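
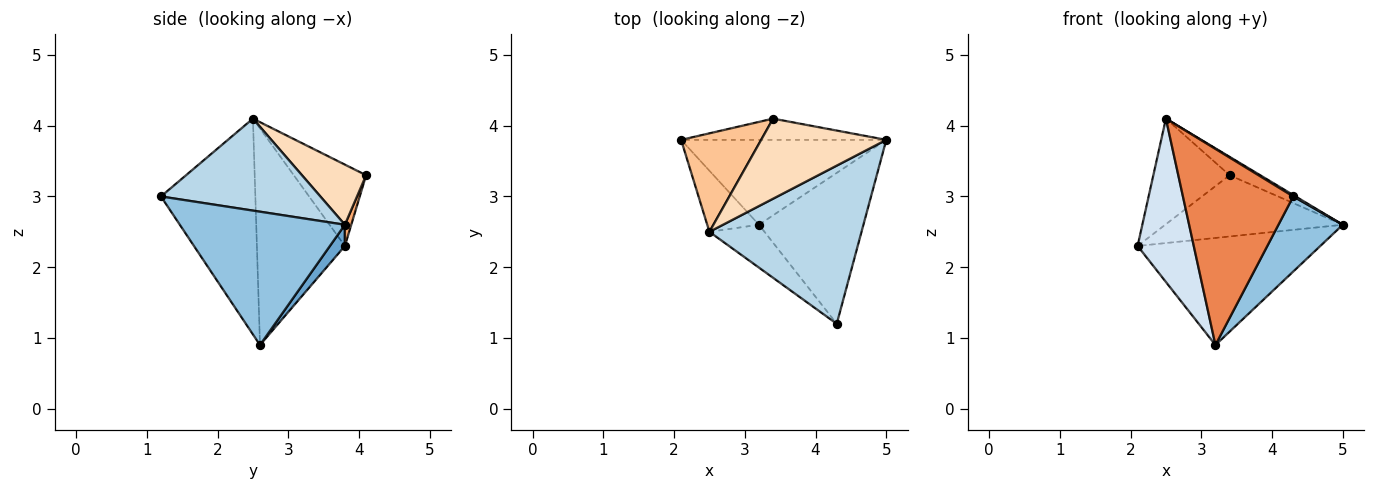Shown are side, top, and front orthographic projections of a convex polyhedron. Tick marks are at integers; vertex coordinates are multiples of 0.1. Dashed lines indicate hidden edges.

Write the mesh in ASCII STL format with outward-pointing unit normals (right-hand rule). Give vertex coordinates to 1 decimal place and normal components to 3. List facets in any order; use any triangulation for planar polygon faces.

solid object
 facet normal 0.064 0.782 -0.620
  outer loop
   vertex 3.2 2.6 0.9
   vertex 2.1 3.8 2.3
   vertex 5.0 3.8 2.6
  endloop
 endfacet
 facet normal 0.752 -0.293 -0.590
  outer loop
   vertex 3.2 2.6 0.9
   vertex 5.0 3.8 2.6
   vertex 4.3 1.2 3.0
  endloop
 endfacet
 facet normal 0.517 -0.008 0.856
  outer loop
   vertex 2.5 2.5 4.1
   vertex 4.3 1.2 3.0
   vertex 5.0 3.8 2.6
  endloop
 endfacet
 facet normal -0.826 -0.527 -0.197
  outer loop
   vertex 2.5 2.5 4.1
   vertex 2.1 3.8 2.3
   vertex 3.2 2.6 0.9
  endloop
 endfacet
 facet normal -0.641 -0.750 -0.164
  outer loop
   vertex 2.5 2.5 4.1
   vertex 3.2 2.6 0.9
   vertex 4.3 1.2 3.0
  endloop
 endfacet
 facet normal 0.034 0.944 -0.327
  outer loop
   vertex 3.4 4.1 3.3
   vertex 5.0 3.8 2.6
   vertex 2.1 3.8 2.3
  endloop
 endfacet
 facet normal -0.570 0.601 0.561
  outer loop
   vertex 3.4 4.1 3.3
   vertex 2.1 3.8 2.3
   vertex 2.5 2.5 4.1
  endloop
 endfacet
 facet normal 0.424 0.203 0.883
  outer loop
   vertex 3.4 4.1 3.3
   vertex 2.5 2.5 4.1
   vertex 5.0 3.8 2.6
  endloop
 endfacet
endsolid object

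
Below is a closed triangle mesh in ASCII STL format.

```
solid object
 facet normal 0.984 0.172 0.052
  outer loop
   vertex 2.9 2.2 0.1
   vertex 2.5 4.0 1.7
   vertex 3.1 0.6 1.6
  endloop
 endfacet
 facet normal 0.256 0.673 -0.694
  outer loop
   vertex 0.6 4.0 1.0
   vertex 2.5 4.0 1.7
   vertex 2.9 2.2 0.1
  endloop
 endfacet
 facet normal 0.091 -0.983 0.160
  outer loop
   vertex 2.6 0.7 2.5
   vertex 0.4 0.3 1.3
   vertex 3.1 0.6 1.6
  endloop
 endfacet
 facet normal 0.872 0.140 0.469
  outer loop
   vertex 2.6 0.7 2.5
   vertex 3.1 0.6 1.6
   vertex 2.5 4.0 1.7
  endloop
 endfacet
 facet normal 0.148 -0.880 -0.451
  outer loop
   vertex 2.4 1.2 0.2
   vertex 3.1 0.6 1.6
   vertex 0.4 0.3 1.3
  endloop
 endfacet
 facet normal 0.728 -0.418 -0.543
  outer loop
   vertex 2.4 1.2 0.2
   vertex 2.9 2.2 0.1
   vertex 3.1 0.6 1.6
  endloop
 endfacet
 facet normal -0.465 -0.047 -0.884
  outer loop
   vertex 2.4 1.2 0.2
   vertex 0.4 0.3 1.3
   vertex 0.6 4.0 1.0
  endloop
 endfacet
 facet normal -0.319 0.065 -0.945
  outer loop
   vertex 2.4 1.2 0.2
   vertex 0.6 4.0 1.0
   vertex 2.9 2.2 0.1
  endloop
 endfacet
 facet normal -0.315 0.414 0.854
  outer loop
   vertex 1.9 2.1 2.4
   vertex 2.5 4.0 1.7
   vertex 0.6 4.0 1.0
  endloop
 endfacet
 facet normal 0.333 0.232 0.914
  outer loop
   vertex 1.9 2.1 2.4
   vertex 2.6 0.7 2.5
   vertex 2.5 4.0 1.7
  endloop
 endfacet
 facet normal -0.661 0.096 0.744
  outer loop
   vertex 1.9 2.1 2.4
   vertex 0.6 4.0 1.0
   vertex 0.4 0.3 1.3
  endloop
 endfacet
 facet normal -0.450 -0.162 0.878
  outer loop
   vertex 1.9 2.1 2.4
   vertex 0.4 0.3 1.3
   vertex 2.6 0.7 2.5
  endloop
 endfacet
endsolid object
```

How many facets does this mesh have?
12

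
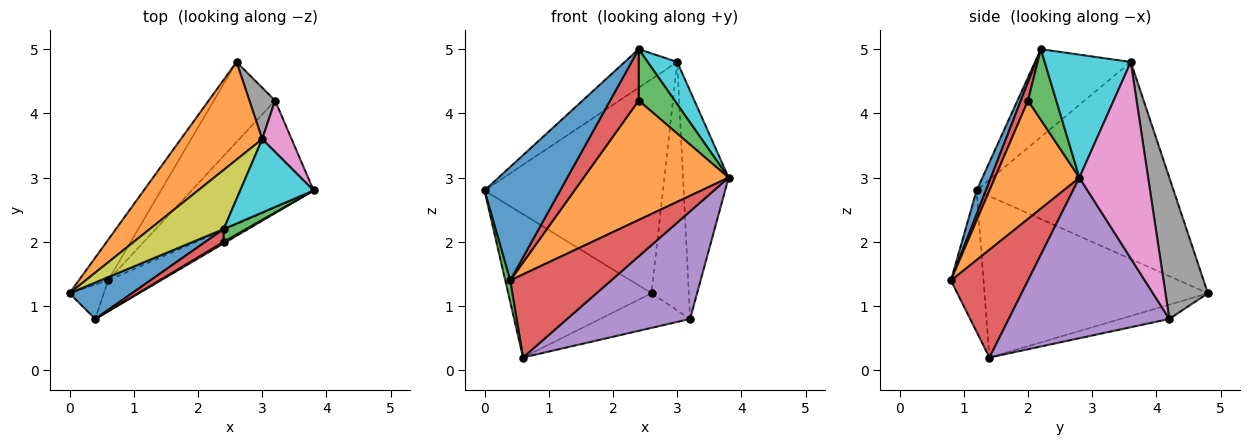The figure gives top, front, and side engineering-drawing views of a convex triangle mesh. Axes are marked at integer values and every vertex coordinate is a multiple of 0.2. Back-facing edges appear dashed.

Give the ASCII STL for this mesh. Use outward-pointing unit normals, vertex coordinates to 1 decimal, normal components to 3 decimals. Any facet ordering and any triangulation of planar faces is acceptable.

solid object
 facet normal -0.832 0.534 -0.151
  outer loop
   vertex 0.6 1.4 0.2
   vertex 0.0 1.2 2.8
   vertex 2.6 4.8 1.2
  endloop
 endfacet
 facet normal -0.709 0.642 0.293
  outer loop
   vertex 3.0 3.6 4.8
   vertex 2.6 4.8 1.2
   vertex 0.0 1.2 2.8
  endloop
 endfacet
 facet normal -0.961 -0.146 -0.233
  outer loop
   vertex 0.4 0.8 1.4
   vertex 0.0 1.2 2.8
   vertex 0.6 1.4 0.2
  endloop
 endfacet
 facet normal 0.582 -0.762 -0.284
  outer loop
   vertex 0.4 0.8 1.4
   vertex 0.6 1.4 0.2
   vertex 3.8 2.8 3.0
  endloop
 endfacet
 facet normal 0.680 -0.521 -0.517
  outer loop
   vertex 3.2 4.2 0.8
   vertex 3.8 2.8 3.0
   vertex 0.6 1.4 0.2
  endloop
 endfacet
 facet normal -0.211 0.388 -0.897
  outer loop
   vertex 3.2 4.2 0.8
   vertex 0.6 1.4 0.2
   vertex 2.6 4.8 1.2
  endloop
 endfacet
 facet normal 0.827 0.549 0.124
  outer loop
   vertex 3.2 4.2 0.8
   vertex 3.0 3.6 4.8
   vertex 3.8 2.8 3.0
  endloop
 endfacet
 facet normal 0.744 0.654 0.135
  outer loop
   vertex 3.2 4.2 0.8
   vertex 2.6 4.8 1.2
   vertex 3.0 3.6 4.8
  endloop
 endfacet
 facet normal -0.705 0.387 0.594
  outer loop
   vertex 2.4 2.2 5.0
   vertex 3.0 3.6 4.8
   vertex 0.0 1.2 2.8
  endloop
 endfacet
 facet normal 0.824 -0.283 0.492
  outer loop
   vertex 2.4 2.2 5.0
   vertex 3.8 2.8 3.0
   vertex 3.0 3.6 4.8
  endloop
 endfacet
 facet normal 0.116 -0.946 0.303
  outer loop
   vertex 2.4 2.2 5.0
   vertex 0.0 1.2 2.8
   vertex 0.4 0.8 1.4
  endloop
 endfacet
 facet normal 0.503 -0.864 0.011
  outer loop
   vertex 2.4 2.0 4.2
   vertex 0.4 0.8 1.4
   vertex 3.8 2.8 3.0
  endloop
 endfacet
 facet normal 0.606 -0.772 0.193
  outer loop
   vertex 2.4 2.0 4.2
   vertex 3.8 2.8 3.0
   vertex 2.4 2.2 5.0
  endloop
 endfacet
 facet normal 0.236 -0.943 0.236
  outer loop
   vertex 2.4 2.0 4.2
   vertex 2.4 2.2 5.0
   vertex 0.4 0.8 1.4
  endloop
 endfacet
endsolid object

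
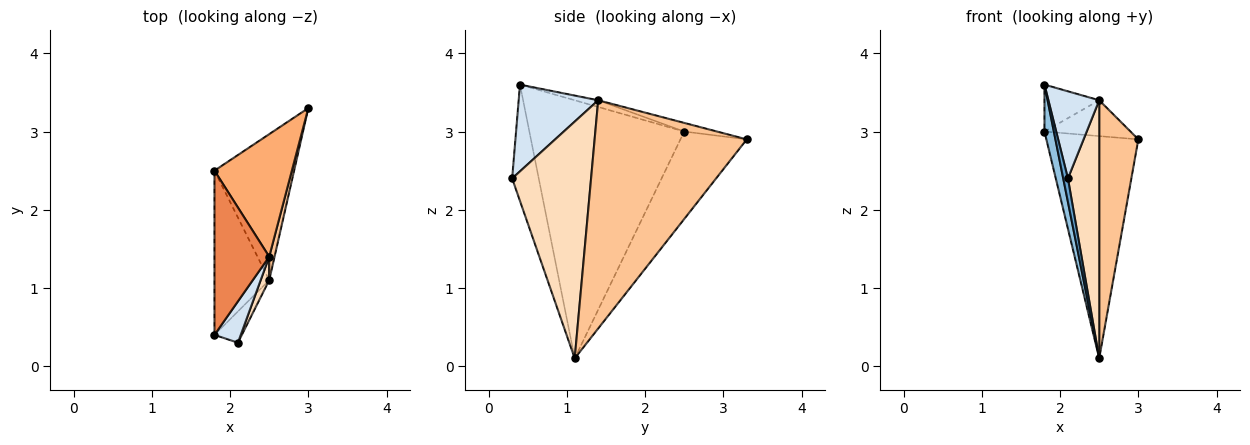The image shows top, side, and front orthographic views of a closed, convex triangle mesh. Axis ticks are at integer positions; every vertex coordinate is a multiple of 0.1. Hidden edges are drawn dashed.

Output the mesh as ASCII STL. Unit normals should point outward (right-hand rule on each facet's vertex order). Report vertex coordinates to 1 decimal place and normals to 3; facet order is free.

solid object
 facet normal -0.959 -0.169 -0.226
  outer loop
   vertex 2.1 0.3 2.4
   vertex 1.8 0.4 3.6
   vertex 2.5 1.1 0.1
  endloop
 endfacet
 facet normal -0.977 -0.059 -0.207
  outer loop
   vertex 1.8 2.5 3.0
   vertex 2.5 1.1 0.1
   vertex 1.8 0.4 3.6
  endloop
 endfacet
 facet normal -0.516 0.716 -0.470
  outer loop
   vertex 1.8 2.5 3.0
   vertex 3.0 3.3 2.9
   vertex 2.5 1.1 0.1
  endloop
 endfacet
 facet normal 0.816 -0.522 0.248
  outer loop
   vertex 2.5 1.4 3.4
   vertex 1.8 0.4 3.6
   vertex 2.1 0.3 2.4
  endloop
 endfacet
 facet normal -0.117 0.273 0.955
  outer loop
   vertex 2.5 1.4 3.4
   vertex 1.8 2.5 3.0
   vertex 1.8 0.4 3.6
  endloop
 endfacet
 facet normal -0.107 0.279 0.954
  outer loop
   vertex 2.5 1.4 3.4
   vertex 3.0 3.3 2.9
   vertex 1.8 2.5 3.0
  endloop
 endfacet
 facet normal 0.968 -0.249 0.023
  outer loop
   vertex 2.5 1.4 3.4
   vertex 2.5 1.1 0.1
   vertex 3.0 3.3 2.9
  endloop
 endfacet
 facet normal 0.929 -0.368 0.033
  outer loop
   vertex 2.5 1.4 3.4
   vertex 2.1 0.3 2.4
   vertex 2.5 1.1 0.1
  endloop
 endfacet
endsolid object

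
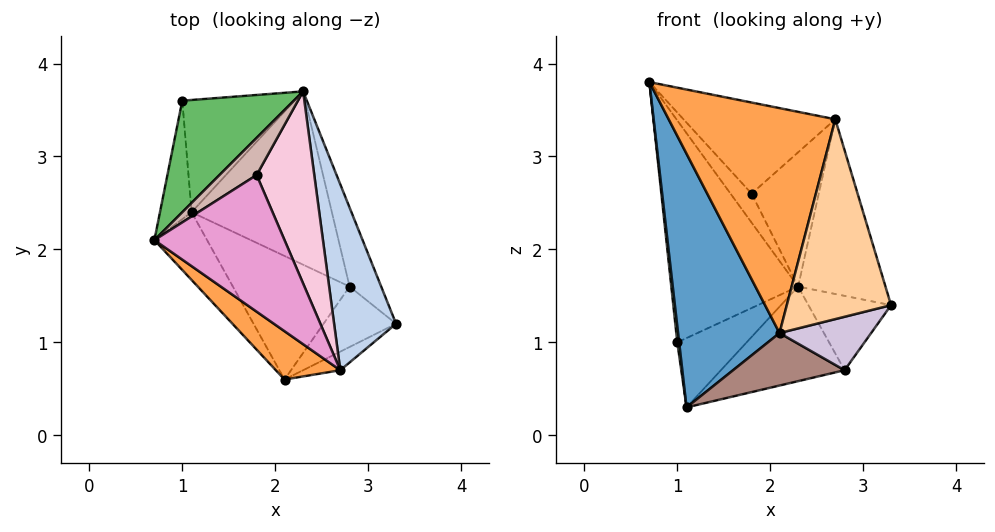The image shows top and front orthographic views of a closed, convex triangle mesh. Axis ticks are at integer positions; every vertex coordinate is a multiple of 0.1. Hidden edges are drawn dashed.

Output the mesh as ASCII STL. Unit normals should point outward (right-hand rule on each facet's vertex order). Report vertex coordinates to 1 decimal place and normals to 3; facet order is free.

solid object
 facet normal -0.838 -0.528 -0.141
  outer loop
   vertex 2.1 0.6 1.1
   vertex 0.7 2.1 3.8
   vertex 1.1 2.4 0.3
  endloop
 endfacet
 facet normal 0.881 0.325 0.345
  outer loop
   vertex 2.7 0.7 3.4
   vertex 3.3 1.2 1.4
   vertex 2.3 3.7 1.6
  endloop
 endfacet
 facet normal -0.540 -0.823 0.177
  outer loop
   vertex 2.7 0.7 3.4
   vertex 0.7 2.1 3.8
   vertex 2.1 0.6 1.1
  endloop
 endfacet
 facet normal 0.462 -0.883 -0.082
  outer loop
   vertex 2.7 0.7 3.4
   vertex 2.1 0.6 1.1
   vertex 3.3 1.2 1.4
  endloop
 endfacet
 facet normal -0.266 0.861 0.433
  outer loop
   vertex 1.0 3.6 1.0
   vertex 0.7 2.1 3.8
   vertex 2.3 3.7 1.6
  endloop
 endfacet
 facet normal -0.993 -0.016 -0.115
  outer loop
   vertex 1.0 3.6 1.0
   vertex 1.1 2.4 0.3
   vertex 0.7 2.1 3.8
  endloop
 endfacet
 facet normal 0.332 0.496 -0.802
  outer loop
   vertex 1.0 3.6 1.0
   vertex 2.3 3.7 1.6
   vertex 1.1 2.4 0.3
  endloop
 endfacet
 facet normal 0.843 0.369 -0.392
  outer loop
   vertex 2.8 1.6 0.7
   vertex 2.3 3.7 1.6
   vertex 3.3 1.2 1.4
  endloop
 endfacet
 facet normal 0.397 0.440 -0.806
  outer loop
   vertex 2.8 1.6 0.7
   vertex 1.1 2.4 0.3
   vertex 2.3 3.7 1.6
  endloop
 endfacet
 facet normal 0.460 -0.588 -0.665
  outer loop
   vertex 2.8 1.6 0.7
   vertex 3.3 1.2 1.4
   vertex 2.1 0.6 1.1
  endloop
 endfacet
 facet normal 0.033 -0.391 -0.920
  outer loop
   vertex 2.8 1.6 0.7
   vertex 2.1 0.6 1.1
   vertex 1.1 2.4 0.3
  endloop
 endfacet
 facet normal 0.424 0.558 0.714
  outer loop
   vertex 1.8 2.8 2.6
   vertex 2.3 3.7 1.6
   vertex 0.7 2.1 3.8
  endloop
 endfacet
 facet normal 0.485 0.485 0.728
  outer loop
   vertex 1.8 2.8 2.6
   vertex 0.7 2.1 3.8
   vertex 2.7 0.7 3.4
  endloop
 endfacet
 facet normal 0.520 0.489 0.700
  outer loop
   vertex 1.8 2.8 2.6
   vertex 2.7 0.7 3.4
   vertex 2.3 3.7 1.6
  endloop
 endfacet
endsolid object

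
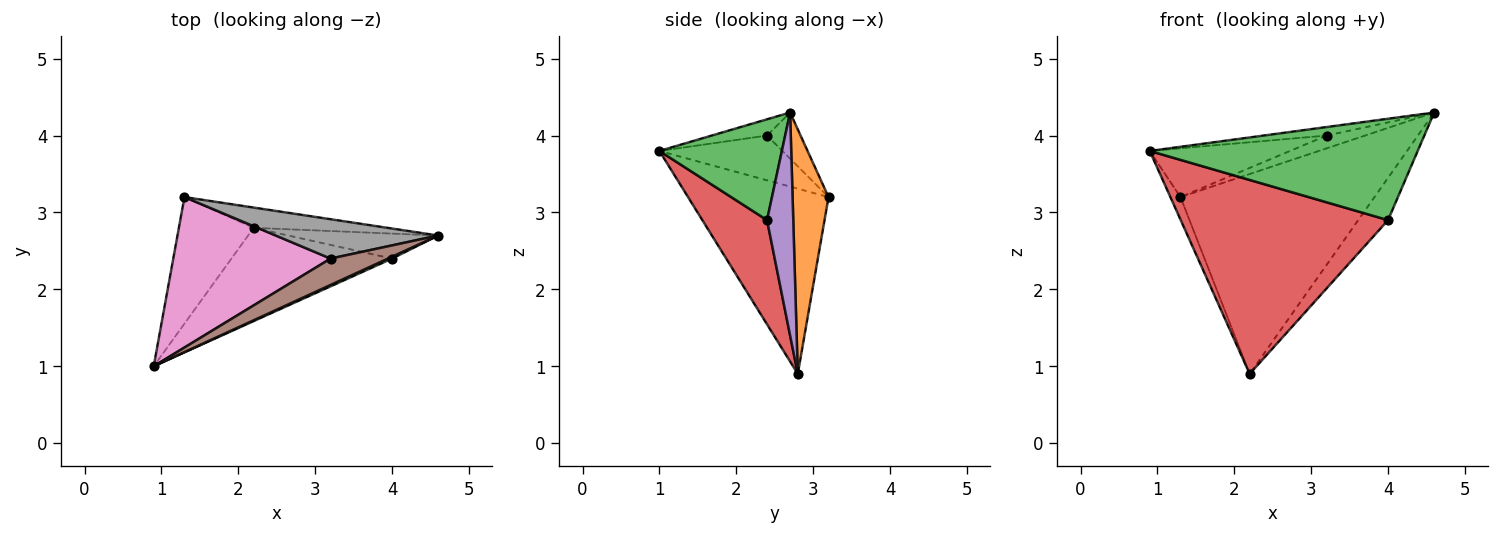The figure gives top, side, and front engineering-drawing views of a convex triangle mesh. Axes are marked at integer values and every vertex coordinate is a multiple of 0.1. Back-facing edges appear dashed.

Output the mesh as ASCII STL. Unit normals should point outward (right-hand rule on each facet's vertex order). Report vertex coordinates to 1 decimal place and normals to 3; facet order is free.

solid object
 facet normal -0.925 0.066 -0.374
  outer loop
   vertex 2.2 2.8 0.9
   vertex 0.9 1.0 3.8
   vertex 1.3 3.2 3.2
  endloop
 endfacet
 facet normal 0.181 0.978 -0.099
  outer loop
   vertex 2.2 2.8 0.9
   vertex 1.3 3.2 3.2
   vertex 4.6 2.7 4.3
  endloop
 endfacet
 facet normal 0.416 -0.909 0.017
  outer loop
   vertex 4.0 2.4 2.9
   vertex 4.6 2.7 4.3
   vertex 0.9 1.0 3.8
  endloop
 endfacet
 facet normal 0.271 -0.868 -0.417
  outer loop
   vertex 4.0 2.4 2.9
   vertex 0.9 1.0 3.8
   vertex 2.2 2.8 0.9
  endloop
 endfacet
 facet normal 0.603 0.687 -0.406
  outer loop
   vertex 4.0 2.4 2.9
   vertex 2.2 2.8 0.9
   vertex 4.6 2.7 4.3
  endloop
 endfacet
 facet normal -0.260 0.297 0.919
  outer loop
   vertex 3.2 2.4 4.0
   vertex 0.9 1.0 3.8
   vertex 4.6 2.7 4.3
  endloop
 endfacet
 facet normal -0.261 0.298 0.918
  outer loop
   vertex 3.2 2.4 4.0
   vertex 1.3 3.2 3.2
   vertex 0.9 1.0 3.8
  endloop
 endfacet
 facet normal -0.261 0.299 0.918
  outer loop
   vertex 3.2 2.4 4.0
   vertex 4.6 2.7 4.3
   vertex 1.3 3.2 3.2
  endloop
 endfacet
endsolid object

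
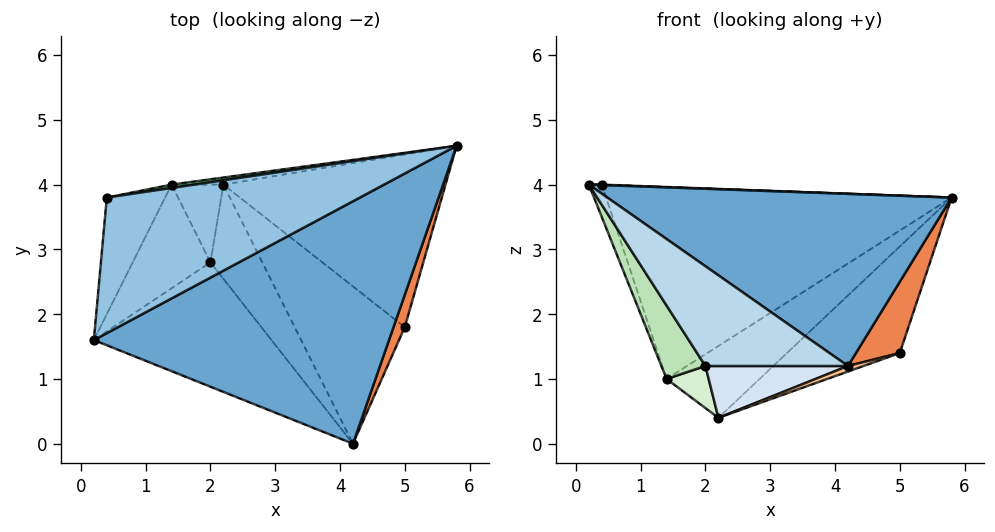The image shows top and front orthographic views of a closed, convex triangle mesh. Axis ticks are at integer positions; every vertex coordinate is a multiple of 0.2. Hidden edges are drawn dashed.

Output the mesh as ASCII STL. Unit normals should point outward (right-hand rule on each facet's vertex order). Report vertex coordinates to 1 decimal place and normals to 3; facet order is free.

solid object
 facet normal 0.321 -0.548 0.772
  outer loop
   vertex 4.2 0.0 1.2
   vertex 5.8 4.6 3.8
   vertex 0.2 1.6 4.0
  endloop
 endfacet
 facet normal 0.038 -0.003 0.999
  outer loop
   vertex 0.4 3.8 4.0
   vertex 0.2 1.6 4.0
   vertex 5.8 4.6 3.8
  endloop
 endfacet
 facet normal -0.623 -0.489 -0.610
  outer loop
   vertex 2.0 2.8 1.2
   vertex 4.2 0.0 1.2
   vertex 0.2 1.6 4.0
  endloop
 endfacet
 facet normal -0.523 -0.411 -0.747
  outer loop
   vertex 2.0 2.8 1.2
   vertex 2.2 4.0 0.4
   vertex 4.2 0.0 1.2
  endloop
 endfacet
 facet normal 0.889 -0.416 0.189
  outer loop
   vertex 5.0 1.8 1.4
   vertex 5.8 4.6 3.8
   vertex 4.2 0.0 1.2
  endloop
 endfacet
 facet normal 0.582 0.427 -0.692
  outer loop
   vertex 5.0 1.8 1.4
   vertex 2.2 4.0 0.4
   vertex 5.8 4.6 3.8
  endloop
 endfacet
 facet normal 0.313 -0.034 -0.949
  outer loop
   vertex 5.0 1.8 1.4
   vertex 4.2 0.0 1.2
   vertex 2.2 4.0 0.4
  endloop
 endfacet
 facet normal -0.073 0.993 -0.098
  outer loop
   vertex 1.4 4.0 1.0
   vertex 5.8 4.6 3.8
   vertex 2.2 4.0 0.4
  endloop
 endfacet
 facet normal -0.146 0.989 0.017
  outer loop
   vertex 1.4 4.0 1.0
   vertex 0.4 3.8 4.0
   vertex 5.8 4.6 3.8
  endloop
 endfacet
 facet normal -0.947 0.086 -0.310
  outer loop
   vertex 1.4 4.0 1.0
   vertex 0.2 1.6 4.0
   vertex 0.4 3.8 4.0
  endloop
 endfacet
 facet normal -0.662 -0.433 -0.611
  outer loop
   vertex 1.4 4.0 1.0
   vertex 2.0 2.8 1.2
   vertex 0.2 1.6 4.0
  endloop
 endfacet
 facet normal -0.551 -0.398 -0.734
  outer loop
   vertex 1.4 4.0 1.0
   vertex 2.2 4.0 0.4
   vertex 2.0 2.8 1.2
  endloop
 endfacet
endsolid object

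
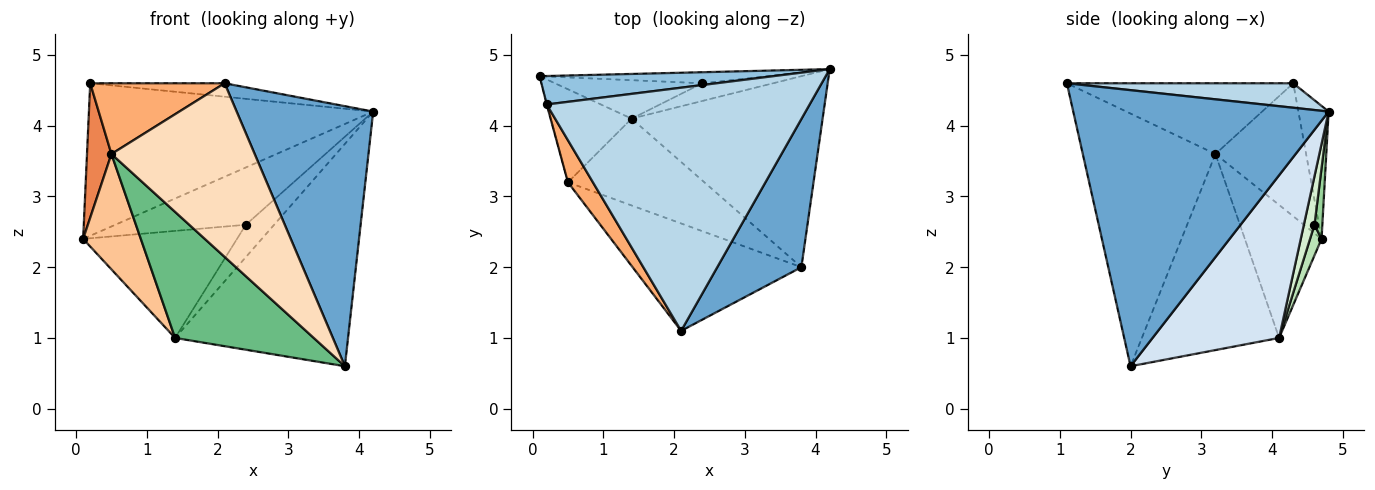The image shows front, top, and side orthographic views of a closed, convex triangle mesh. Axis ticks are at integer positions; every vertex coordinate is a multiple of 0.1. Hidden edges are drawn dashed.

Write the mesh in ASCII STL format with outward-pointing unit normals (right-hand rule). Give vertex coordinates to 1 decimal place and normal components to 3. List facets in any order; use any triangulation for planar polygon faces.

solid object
 facet normal 0.852 -0.455 0.260
  outer loop
   vertex 3.8 2.0 0.6
   vertex 4.2 4.8 4.2
   vertex 2.1 1.1 4.6
  endloop
 endfacet
 facet normal -0.104 0.978 0.182
  outer loop
   vertex 0.2 4.3 4.6
   vertex 4.2 4.8 4.2
   vertex 0.1 4.7 2.4
  endloop
 endfacet
 facet normal 0.093 0.055 0.994
  outer loop
   vertex 0.2 4.3 4.6
   vertex 2.1 1.1 4.6
   vertex 4.2 4.8 4.2
  endloop
 endfacet
 facet normal 0.485 0.663 -0.570
  outer loop
   vertex 1.4 4.1 1.0
   vertex 4.2 4.8 4.2
   vertex 3.8 2.0 0.6
  endloop
 endfacet
 facet normal -0.966 -0.260 -0.003
  outer loop
   vertex 0.5 3.2 3.6
   vertex 0.2 4.3 4.6
   vertex 0.1 4.7 2.4
  endloop
 endfacet
 facet normal -0.823 -0.489 0.291
  outer loop
   vertex 0.5 3.2 3.6
   vertex 2.1 1.1 4.6
   vertex 0.2 4.3 4.6
  endloop
 endfacet
 facet normal -0.719 -0.541 -0.436
  outer loop
   vertex 0.5 3.2 3.6
   vertex 0.1 4.7 2.4
   vertex 1.4 4.1 1.0
  endloop
 endfacet
 facet normal -0.619 -0.668 -0.413
  outer loop
   vertex 0.5 3.2 3.6
   vertex 3.8 2.0 0.6
   vertex 2.1 1.1 4.6
  endloop
 endfacet
 facet normal -0.632 -0.638 -0.440
  outer loop
   vertex 0.5 3.2 3.6
   vertex 1.4 4.1 1.0
   vertex 3.8 2.0 0.6
  endloop
 endfacet
 facet normal 0.059 0.980 -0.189
  outer loop
   vertex 2.4 4.6 2.6
   vertex 0.1 4.7 2.4
   vertex 4.2 4.8 4.2
  endloop
 endfacet
 facet normal 0.070 0.939 -0.337
  outer loop
   vertex 2.4 4.6 2.6
   vertex 1.4 4.1 1.0
   vertex 0.1 4.7 2.4
  endloop
 endfacet
 facet normal 0.313 0.833 -0.456
  outer loop
   vertex 2.4 4.6 2.6
   vertex 4.2 4.8 4.2
   vertex 1.4 4.1 1.0
  endloop
 endfacet
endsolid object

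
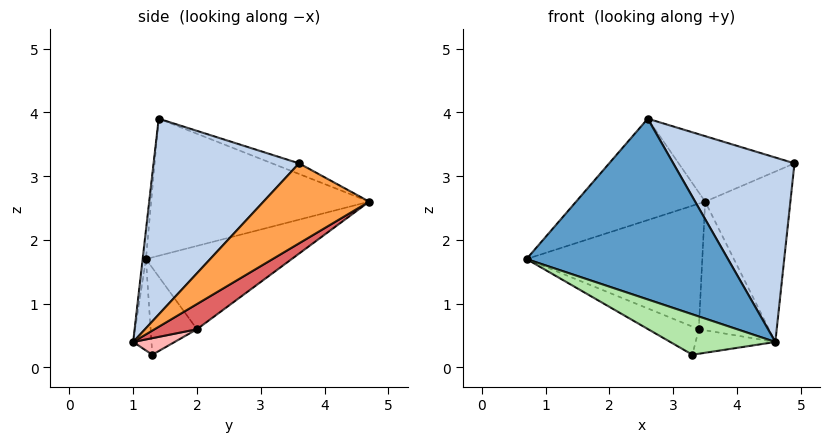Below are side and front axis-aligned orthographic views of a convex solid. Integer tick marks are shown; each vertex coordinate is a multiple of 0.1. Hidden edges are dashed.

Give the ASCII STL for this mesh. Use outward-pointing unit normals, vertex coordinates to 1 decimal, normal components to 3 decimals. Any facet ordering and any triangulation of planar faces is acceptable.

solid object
 facet normal -0.016 -0.994 0.104
  outer loop
   vertex 2.6 1.4 3.9
   vertex 0.7 1.2 1.7
   vertex 4.6 1.0 0.4
  endloop
 endfacet
 facet normal 0.684 -0.570 0.456
  outer loop
   vertex 2.6 1.4 3.9
   vertex 4.6 1.0 0.4
   vertex 4.9 3.6 3.2
  endloop
 endfacet
 facet normal 0.648 0.522 -0.554
  outer loop
   vertex 3.5 4.7 2.6
   vertex 4.9 3.6 3.2
   vertex 4.6 1.0 0.4
  endloop
 endfacet
 facet normal -0.706 0.418 0.572
  outer loop
   vertex 3.5 4.7 2.6
   vertex 0.7 1.2 1.7
   vertex 2.6 1.4 3.9
  endloop
 endfacet
 facet normal -0.090 0.386 0.918
  outer loop
   vertex 3.5 4.7 2.6
   vertex 2.6 1.4 3.9
   vertex 4.9 3.6 3.2
  endloop
 endfacet
 facet normal -0.161 -0.926 -0.341
  outer loop
   vertex 3.3 1.3 0.2
   vertex 4.6 1.0 0.4
   vertex 0.7 1.2 1.7
  endloop
 endfacet
 facet normal 0.334 0.553 -0.763
  outer loop
   vertex 3.4 2.0 0.6
   vertex 3.5 4.7 2.6
   vertex 4.6 1.0 0.4
  endloop
 endfacet
 facet normal 0.237 0.456 -0.858
  outer loop
   vertex 3.4 2.0 0.6
   vertex 4.6 1.0 0.4
   vertex 3.3 1.3 0.2
  endloop
 endfacet
 facet normal -0.450 0.542 -0.710
  outer loop
   vertex 3.4 2.0 0.6
   vertex 0.7 1.2 1.7
   vertex 3.5 4.7 2.6
  endloop
 endfacet
 facet normal -0.449 0.491 -0.746
  outer loop
   vertex 3.4 2.0 0.6
   vertex 3.3 1.3 0.2
   vertex 0.7 1.2 1.7
  endloop
 endfacet
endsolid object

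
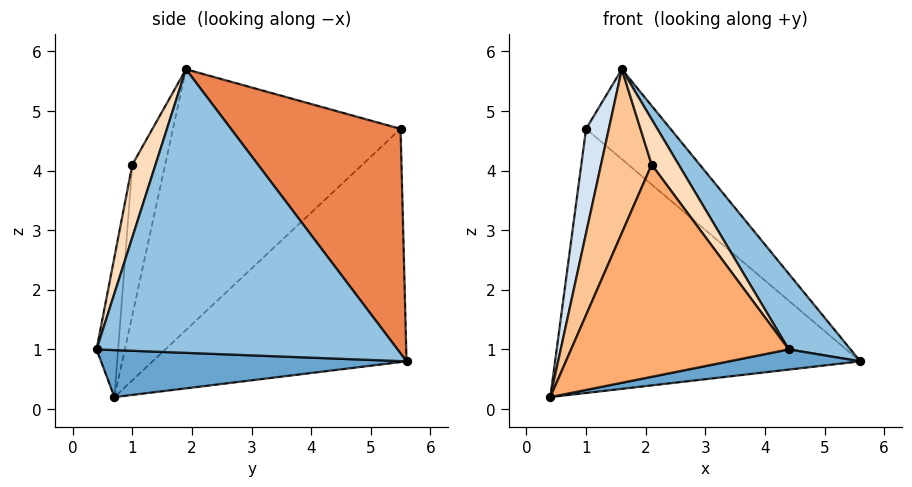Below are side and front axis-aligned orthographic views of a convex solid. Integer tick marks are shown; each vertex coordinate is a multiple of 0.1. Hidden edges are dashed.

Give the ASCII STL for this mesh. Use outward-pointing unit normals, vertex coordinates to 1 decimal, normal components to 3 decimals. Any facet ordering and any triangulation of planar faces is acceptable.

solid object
 facet normal 0.190 -0.081 -0.978
  outer loop
   vertex 4.4 0.4 1.0
   vertex 0.4 0.7 0.2
   vertex 5.6 5.6 0.8
  endloop
 endfacet
 facet normal 0.822 -0.169 0.544
  outer loop
   vertex 1.6 1.9 5.7
   vertex 4.4 0.4 1.0
   vertex 5.6 5.6 0.8
  endloop
 endfacet
 facet normal -0.515 0.619 -0.592
  outer loop
   vertex 1.0 5.5 4.7
   vertex 5.6 5.6 0.8
   vertex 0.4 0.7 0.2
  endloop
 endfacet
 facet normal -0.968 -0.097 0.232
  outer loop
   vertex 1.0 5.5 4.7
   vertex 0.4 0.7 0.2
   vertex 1.6 1.9 5.7
  endloop
 endfacet
 facet normal 0.612 0.305 0.730
  outer loop
   vertex 1.0 5.5 4.7
   vertex 1.6 1.9 5.7
   vertex 5.6 5.6 0.8
  endloop
 endfacet
 facet normal -0.098 -0.988 0.119
  outer loop
   vertex 2.1 1.0 4.1
   vertex 0.4 0.7 0.2
   vertex 4.4 0.4 1.0
  endloop
 endfacet
 facet normal -0.521 -0.803 0.289
  outer loop
   vertex 2.1 1.0 4.1
   vertex 1.6 1.9 5.7
   vertex 0.4 0.7 0.2
  endloop
 endfacet
 facet normal 0.551 -0.642 0.533
  outer loop
   vertex 2.1 1.0 4.1
   vertex 4.4 0.4 1.0
   vertex 1.6 1.9 5.7
  endloop
 endfacet
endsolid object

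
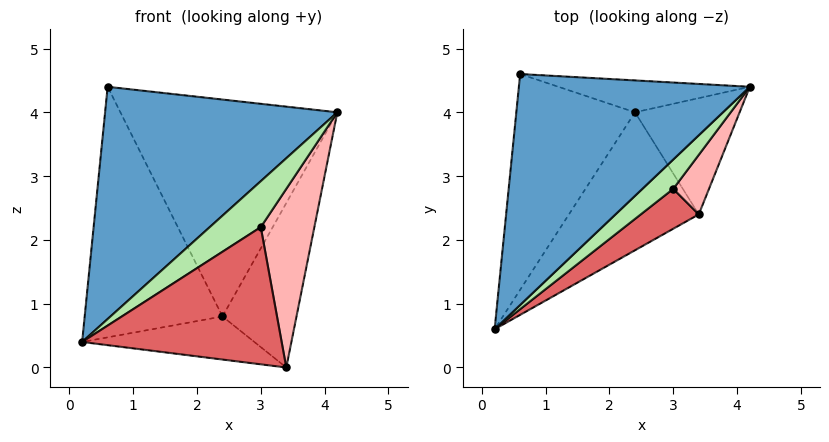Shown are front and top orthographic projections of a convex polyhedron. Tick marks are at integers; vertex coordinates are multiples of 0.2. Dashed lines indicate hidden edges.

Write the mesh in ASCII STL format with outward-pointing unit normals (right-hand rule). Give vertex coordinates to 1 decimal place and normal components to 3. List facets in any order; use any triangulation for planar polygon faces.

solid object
 facet normal 0.039 -0.709 0.705
  outer loop
   vertex 0.6 4.6 4.4
   vertex 0.2 0.6 0.4
   vertex 4.2 4.4 4.0
  endloop
 endfacet
 facet normal -0.725 0.522 -0.449
  outer loop
   vertex 2.4 4.0 0.8
   vertex 0.2 0.6 0.4
   vertex 0.6 4.6 4.4
  endloop
 endfacet
 facet normal -0.276 0.286 -0.918
  outer loop
   vertex 2.4 4.0 0.8
   vertex 3.4 2.4 0.0
   vertex 0.2 0.6 0.4
  endloop
 endfacet
 facet normal 0.039 0.989 -0.145
  outer loop
   vertex 2.4 4.0 0.8
   vertex 0.6 4.6 4.4
   vertex 4.2 4.4 4.0
  endloop
 endfacet
 facet normal 0.645 0.624 -0.441
  outer loop
   vertex 2.4 4.0 0.8
   vertex 4.2 4.4 4.0
   vertex 3.4 2.4 0.0
  endloop
 endfacet
 facet normal 0.301 -0.804 0.513
  outer loop
   vertex 3.0 2.8 2.2
   vertex 4.2 4.4 4.0
   vertex 0.2 0.6 0.4
  endloop
 endfacet
 facet normal 0.498 -0.832 0.242
  outer loop
   vertex 3.0 2.8 2.2
   vertex 0.2 0.6 0.4
   vertex 3.4 2.4 0.0
  endloop
 endfacet
 facet normal 0.620 -0.744 0.248
  outer loop
   vertex 3.0 2.8 2.2
   vertex 3.4 2.4 0.0
   vertex 4.2 4.4 4.0
  endloop
 endfacet
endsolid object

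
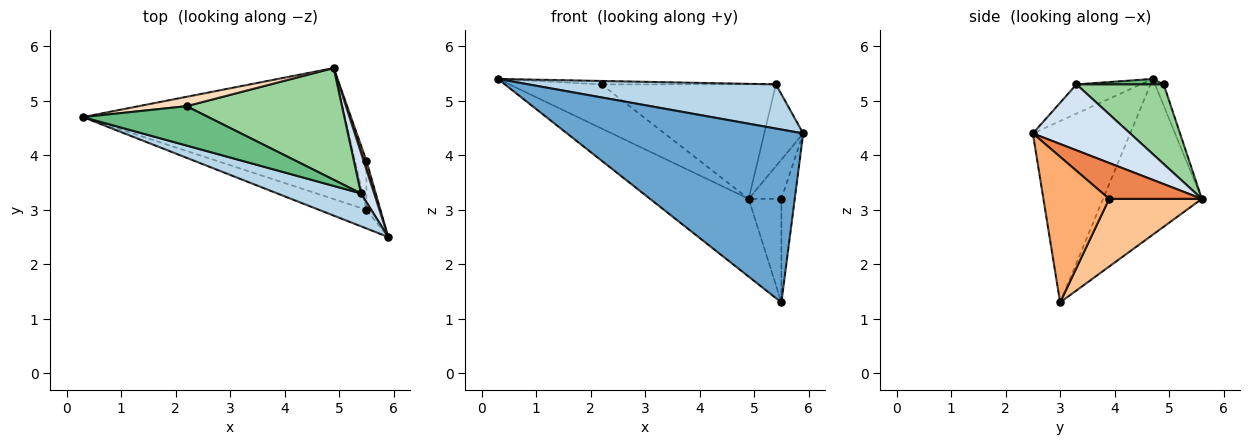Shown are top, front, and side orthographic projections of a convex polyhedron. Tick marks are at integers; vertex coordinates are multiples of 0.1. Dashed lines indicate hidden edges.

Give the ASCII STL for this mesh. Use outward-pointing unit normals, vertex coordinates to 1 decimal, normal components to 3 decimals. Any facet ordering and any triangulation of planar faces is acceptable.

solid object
 facet normal -0.379 -0.920 -0.099
  outer loop
   vertex 5.5 3.0 1.3
   vertex 5.9 2.5 4.4
   vertex 0.3 4.7 5.4
  endloop
 endfacet
 facet normal -0.455 0.455 -0.766
  outer loop
   vertex 5.5 3.0 1.3
   vertex 0.3 4.7 5.4
   vertex 4.9 5.6 3.2
  endloop
 endfacet
 facet normal -0.204 -0.785 0.585
  outer loop
   vertex 5.4 3.3 5.3
   vertex 0.3 4.7 5.4
   vertex 5.9 2.5 4.4
  endloop
 endfacet
 facet normal 0.913 0.365 0.183
  outer loop
   vertex 5.4 3.3 5.3
   vertex 5.9 2.5 4.4
   vertex 4.9 5.6 3.2
  endloop
 endfacet
 facet normal 0.940 0.332 0.074
  outer loop
   vertex 5.5 3.9 3.2
   vertex 4.9 5.6 3.2
   vertex 5.9 2.5 4.4
  endloop
 endfacet
 facet normal 0.976 0.198 -0.094
  outer loop
   vertex 5.5 3.9 3.2
   vertex 5.9 2.5 4.4
   vertex 5.5 3.0 1.3
  endloop
 endfacet
 facet normal 0.931 0.329 -0.156
  outer loop
   vertex 5.5 3.9 3.2
   vertex 5.5 3.0 1.3
   vertex 4.9 5.6 3.2
  endloop
 endfacet
 facet normal -0.092 0.974 0.207
  outer loop
   vertex 2.2 4.9 5.3
   vertex 4.9 5.6 3.2
   vertex 0.3 4.7 5.4
  endloop
 endfacet
 facet normal 0.043 0.087 0.995
  outer loop
   vertex 2.2 4.9 5.3
   vertex 0.3 4.7 5.4
   vertex 5.4 3.3 5.3
  endloop
 endfacet
 facet normal 0.337 0.674 0.658
  outer loop
   vertex 2.2 4.9 5.3
   vertex 5.4 3.3 5.3
   vertex 4.9 5.6 3.2
  endloop
 endfacet
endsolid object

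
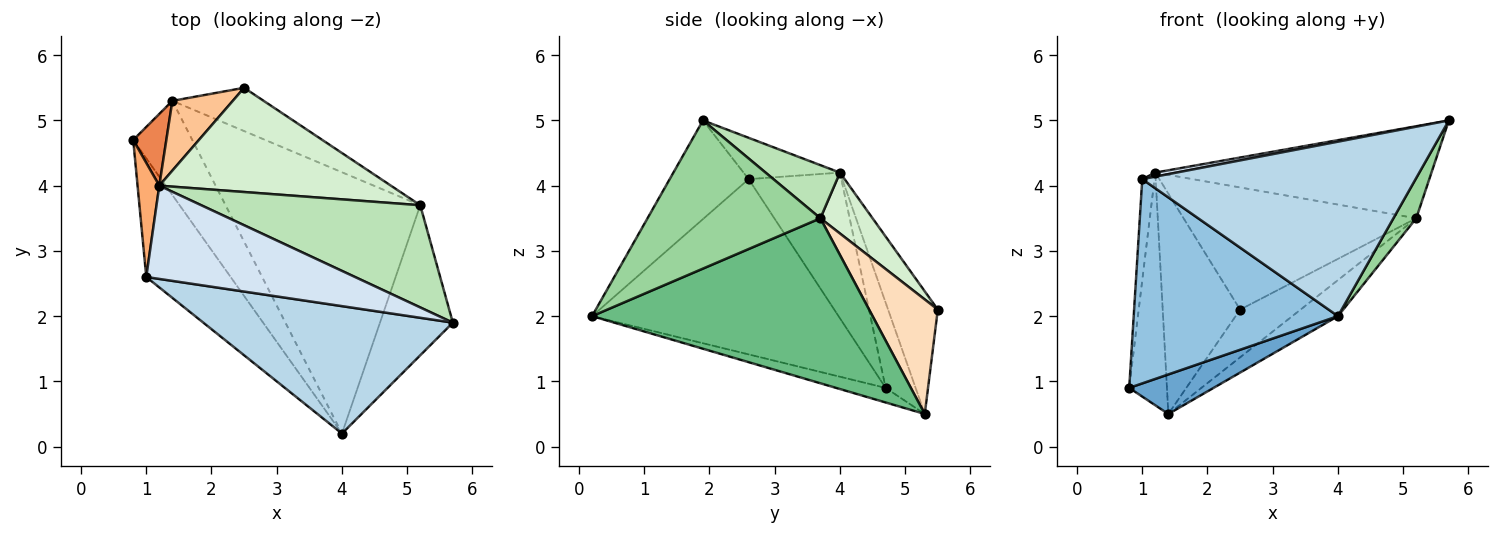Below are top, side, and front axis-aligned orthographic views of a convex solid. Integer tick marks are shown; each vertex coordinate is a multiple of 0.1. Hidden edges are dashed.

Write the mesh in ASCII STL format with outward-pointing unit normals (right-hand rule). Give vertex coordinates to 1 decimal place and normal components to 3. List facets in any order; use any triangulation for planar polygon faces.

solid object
 facet normal -0.222 -0.378 -0.899
  outer loop
   vertex 1.4 5.3 0.5
   vertex 4.0 0.2 2.0
   vertex 0.8 4.7 0.9
  endloop
 endfacet
 facet normal -0.722 -0.598 -0.348
  outer loop
   vertex 1.0 2.6 4.1
   vertex 0.8 4.7 0.9
   vertex 4.0 0.2 2.0
  endloop
 endfacet
 facet normal -0.227 -0.786 0.574
  outer loop
   vertex 1.0 2.6 4.1
   vertex 4.0 0.2 2.0
   vertex 5.7 1.9 5.0
  endloop
 endfacet
 facet normal -0.194 -0.042 0.980
  outer loop
   vertex 1.2 4.0 4.2
   vertex 1.0 2.6 4.1
   vertex 5.7 1.9 5.0
  endloop
 endfacet
 facet normal -0.605 0.761 0.235
  outer loop
   vertex 1.2 4.0 4.2
   vertex 1.4 5.3 0.5
   vertex 0.8 4.7 0.9
  endloop
 endfacet
 facet normal -0.981 0.130 0.146
  outer loop
   vertex 1.2 4.0 4.2
   vertex 0.8 4.7 0.9
   vertex 1.0 2.6 4.1
  endloop
 endfacet
 facet normal -0.522 0.813 0.257
  outer loop
   vertex 2.5 5.5 2.1
   vertex 1.4 5.3 0.5
   vertex 1.2 4.0 4.2
  endloop
 endfacet
 facet normal 0.644 0.567 -0.514
  outer loop
   vertex 5.2 3.7 3.5
   vertex 1.4 5.3 0.5
   vertex 2.5 5.5 2.1
  endloop
 endfacet
 facet normal 0.643 0.105 -0.759
  outer loop
   vertex 5.2 3.7 3.5
   vertex 4.0 0.2 2.0
   vertex 1.4 5.3 0.5
  endloop
 endfacet
 facet normal 0.891 -0.118 -0.438
  outer loop
   vertex 5.2 3.7 3.5
   vertex 5.7 1.9 5.0
   vertex 4.0 0.2 2.0
  endloop
 endfacet
 facet normal 0.177 0.659 0.731
  outer loop
   vertex 5.2 3.7 3.5
   vertex 1.2 4.0 4.2
   vertex 5.7 1.9 5.0
  endloop
 endfacet
 facet normal 0.168 0.750 0.640
  outer loop
   vertex 5.2 3.7 3.5
   vertex 2.5 5.5 2.1
   vertex 1.2 4.0 4.2
  endloop
 endfacet
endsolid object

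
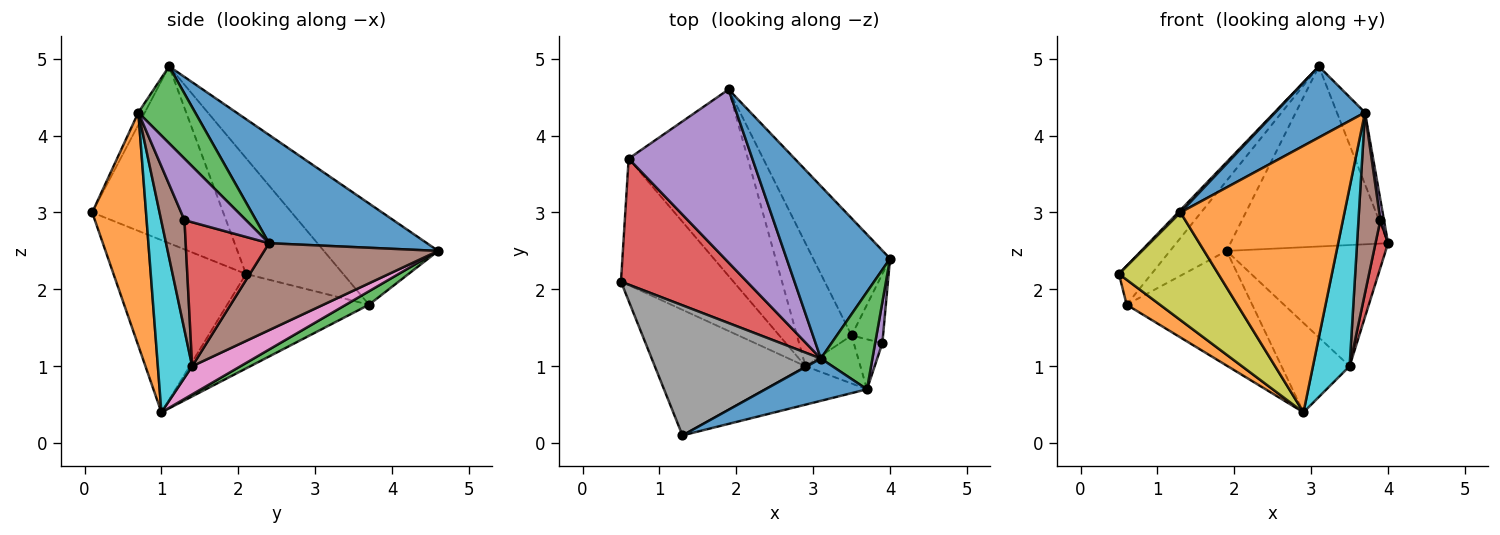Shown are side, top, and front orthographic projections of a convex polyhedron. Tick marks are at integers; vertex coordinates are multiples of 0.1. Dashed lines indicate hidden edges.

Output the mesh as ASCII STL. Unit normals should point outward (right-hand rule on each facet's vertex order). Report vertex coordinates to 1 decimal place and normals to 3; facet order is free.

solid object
 facet normal 0.586 0.585 0.560
  outer loop
   vertex 3.1 1.1 4.9
   vertex 4.0 2.4 2.6
   vertex 1.9 4.6 2.5
  endloop
 endfacet
 facet normal -0.636 -0.149 -0.757
  outer loop
   vertex 0.6 3.7 1.8
   vertex 2.9 1.0 0.4
   vertex 0.5 2.1 2.2
  endloop
 endfacet
 facet normal 0.096 0.521 -0.848
  outer loop
   vertex 0.6 3.7 1.8
   vertex 1.9 4.6 2.5
   vertex 2.9 1.0 0.4
  endloop
 endfacet
 facet normal -0.660 0.221 0.718
  outer loop
   vertex 0.6 3.7 1.8
   vertex 0.5 2.1 2.2
   vertex 3.1 1.1 4.9
  endloop
 endfacet
 facet normal -0.605 0.299 0.738
  outer loop
   vertex 0.6 3.7 1.8
   vertex 3.1 1.1 4.9
   vertex 1.9 4.6 2.5
  endloop
 endfacet
 facet normal 0.618 0.565 -0.546
  outer loop
   vertex 3.5 1.4 1.0
   vertex 1.9 4.6 2.5
   vertex 4.0 2.4 2.6
  endloop
 endfacet
 facet normal 0.385 0.542 -0.747
  outer loop
   vertex 3.5 1.4 1.0
   vertex 2.9 1.0 0.4
   vertex 1.9 4.6 2.5
  endloop
 endfacet
 facet normal -0.723 -0.013 0.691
  outer loop
   vertex 1.3 0.1 3.0
   vertex 3.1 1.1 4.9
   vertex 0.5 2.1 2.2
  endloop
 endfacet
 facet normal -0.655 -0.492 -0.573
  outer loop
   vertex 1.3 0.1 3.0
   vertex 0.5 2.1 2.2
   vertex 2.9 1.0 0.4
  endloop
 endfacet
 facet normal 0.670 -0.717 -0.193
  outer loop
   vertex 3.7 0.7 4.3
   vertex 2.9 1.0 0.4
   vertex 3.5 1.4 1.0
  endloop
 endfacet
 facet normal -0.062 -0.858 0.510
  outer loop
   vertex 3.7 0.7 4.3
   vertex 3.1 1.1 4.9
   vertex 1.3 0.1 3.0
  endloop
 endfacet
 facet normal 0.309 -0.941 -0.136
  outer loop
   vertex 3.7 0.7 4.3
   vertex 1.3 0.1 3.0
   vertex 2.9 1.0 0.4
  endloop
 endfacet
 facet normal 0.768 0.380 0.515
  outer loop
   vertex 3.7 0.7 4.3
   vertex 4.0 2.4 2.6
   vertex 3.1 1.1 4.9
  endloop
 endfacet
 facet normal 0.967 -0.145 -0.211
  outer loop
   vertex 3.9 1.3 2.9
   vertex 3.5 1.4 1.0
   vertex 4.0 2.4 2.6
  endloop
 endfacet
 facet normal 0.991 -0.058 0.117
  outer loop
   vertex 3.9 1.3 2.9
   vertex 4.0 2.4 2.6
   vertex 3.7 0.7 4.3
  endloop
 endfacet
 facet normal 0.716 -0.673 -0.186
  outer loop
   vertex 3.9 1.3 2.9
   vertex 3.7 0.7 4.3
   vertex 3.5 1.4 1.0
  endloop
 endfacet
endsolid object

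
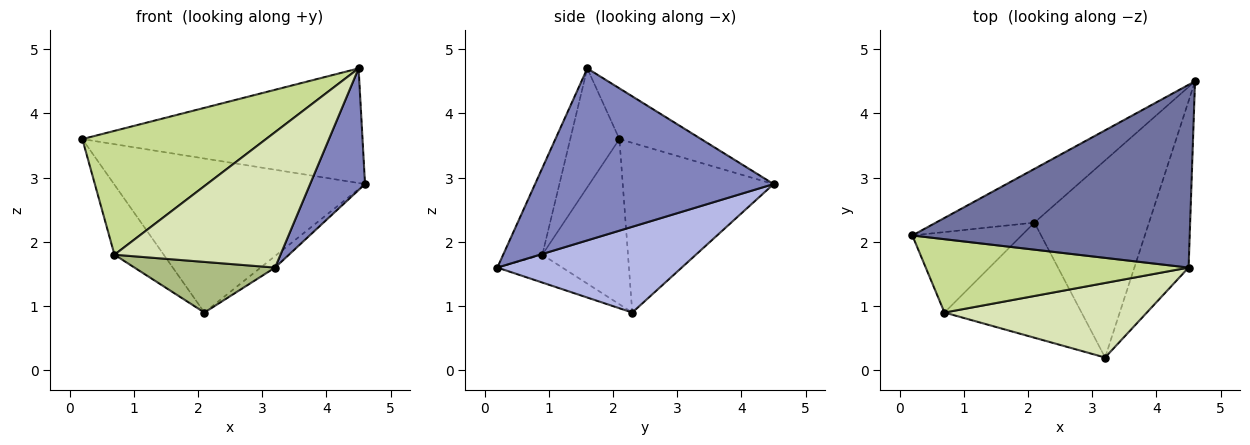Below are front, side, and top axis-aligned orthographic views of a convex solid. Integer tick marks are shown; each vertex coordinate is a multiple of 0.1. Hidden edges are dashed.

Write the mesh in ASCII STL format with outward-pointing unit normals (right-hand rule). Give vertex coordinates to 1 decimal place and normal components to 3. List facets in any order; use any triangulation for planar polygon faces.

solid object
 facet normal -0.153 0.525 0.837
  outer loop
   vertex 4.5 1.6 4.7
   vertex 4.6 4.5 2.9
   vertex 0.2 2.1 3.6
  endloop
 endfacet
 facet normal 0.932 -0.214 -0.294
  outer loop
   vertex 4.5 1.6 4.7
   vertex 3.2 0.2 1.6
   vertex 4.6 4.5 2.9
  endloop
 endfacet
 facet normal -0.494 0.821 -0.286
  outer loop
   vertex 2.1 2.3 0.9
   vertex 0.2 2.1 3.6
   vertex 4.6 4.5 2.9
  endloop
 endfacet
 facet normal 0.599 0.047 -0.800
  outer loop
   vertex 2.1 2.3 0.9
   vertex 4.6 4.5 2.9
   vertex 3.2 0.2 1.6
  endloop
 endfacet
 facet normal -0.752 0.432 -0.497
  outer loop
   vertex 0.7 0.9 1.8
   vertex 0.2 2.1 3.6
   vertex 2.1 2.3 0.9
  endloop
 endfacet
 facet normal -0.183 -0.396 -0.900
  outer loop
   vertex 0.7 0.9 1.8
   vertex 2.1 2.3 0.9
   vertex 3.2 0.2 1.6
  endloop
 endfacet
 facet normal -0.225 -0.838 0.497
  outer loop
   vertex 0.7 0.9 1.8
   vertex 4.5 1.6 4.7
   vertex 0.2 2.1 3.6
  endloop
 endfacet
 facet normal -0.202 -0.858 0.472
  outer loop
   vertex 0.7 0.9 1.8
   vertex 3.2 0.2 1.6
   vertex 4.5 1.6 4.7
  endloop
 endfacet
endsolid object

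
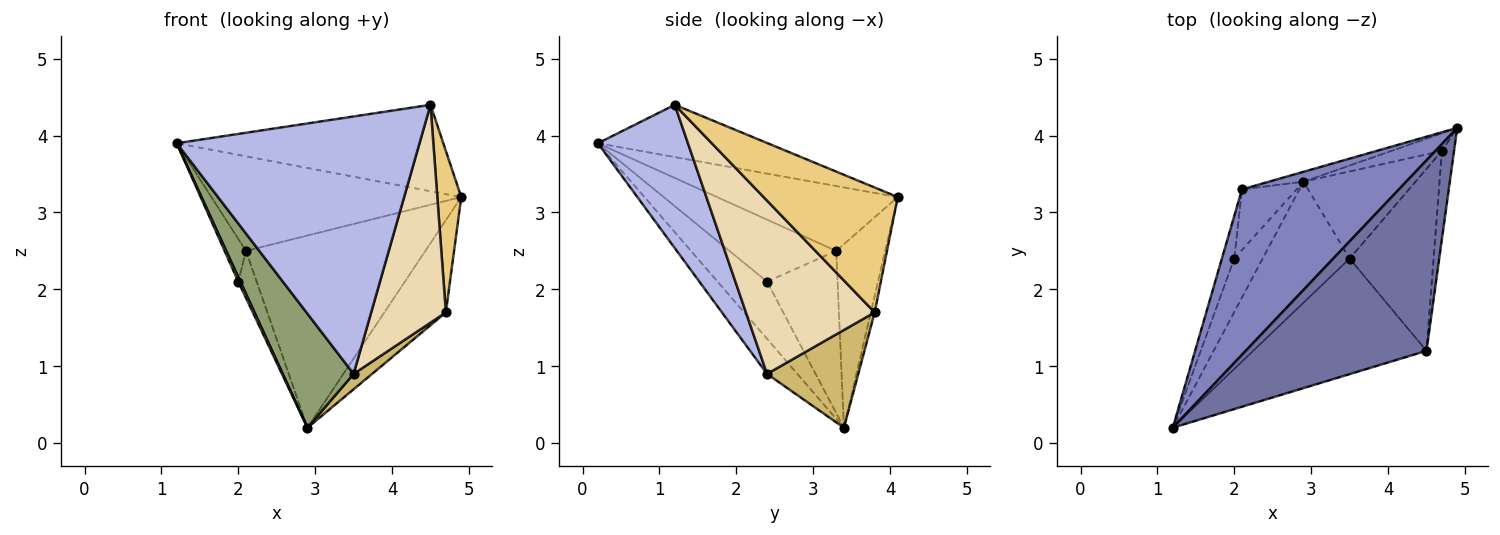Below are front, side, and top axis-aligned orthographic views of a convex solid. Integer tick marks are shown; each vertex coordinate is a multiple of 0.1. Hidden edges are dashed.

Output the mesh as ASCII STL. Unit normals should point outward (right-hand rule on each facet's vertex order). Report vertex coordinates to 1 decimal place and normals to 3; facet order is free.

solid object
 facet normal -0.255 0.400 0.881
  outer loop
   vertex 4.5 1.2 4.4
   vertex 4.9 4.1 3.2
   vertex 1.2 0.2 3.9
  endloop
 endfacet
 facet normal -0.338 0.467 0.817
  outer loop
   vertex 2.1 3.3 2.5
   vertex 1.2 0.2 3.9
   vertex 4.9 4.1 3.2
  endloop
 endfacet
 facet normal -0.263 0.964 -0.050
  outer loop
   vertex 2.1 3.3 2.5
   vertex 4.9 4.1 3.2
   vertex 2.9 3.4 0.2
  endloop
 endfacet
 facet normal 0.321 -0.864 -0.388
  outer loop
   vertex 3.5 2.4 0.9
   vertex 4.5 1.2 4.4
   vertex 1.2 0.2 3.9
  endloop
 endfacet
 facet normal -0.282 -0.658 -0.698
  outer loop
   vertex 3.5 2.4 0.9
   vertex 1.2 0.2 3.9
   vertex 2.9 3.4 0.2
  endloop
 endfacet
 facet normal -0.895 -0.038 -0.444
  outer loop
   vertex 2.0 2.4 2.1
   vertex 2.9 3.4 0.2
   vertex 1.2 0.2 3.9
  endloop
 endfacet
 facet normal -0.962 0.192 -0.192
  outer loop
   vertex 2.0 2.4 2.1
   vertex 1.2 0.2 3.9
   vertex 2.1 3.3 2.5
  endloop
 endfacet
 facet normal -0.920 0.240 -0.310
  outer loop
   vertex 2.0 2.4 2.1
   vertex 2.1 3.3 2.5
   vertex 2.9 3.4 0.2
  endloop
 endfacet
 facet normal -0.061 0.980 -0.188
  outer loop
   vertex 4.7 3.8 1.7
   vertex 2.9 3.4 0.2
   vertex 4.9 4.1 3.2
  endloop
 endfacet
 facet normal 0.652 -0.132 -0.747
  outer loop
   vertex 4.7 3.8 1.7
   vertex 3.5 2.4 0.9
   vertex 2.9 3.4 0.2
  endloop
 endfacet
 facet normal 0.980 -0.175 -0.096
  outer loop
   vertex 4.7 3.8 1.7
   vertex 4.9 4.1 3.2
   vertex 4.5 1.2 4.4
  endloop
 endfacet
 facet normal 0.798 -0.463 -0.387
  outer loop
   vertex 4.7 3.8 1.7
   vertex 4.5 1.2 4.4
   vertex 3.5 2.4 0.9
  endloop
 endfacet
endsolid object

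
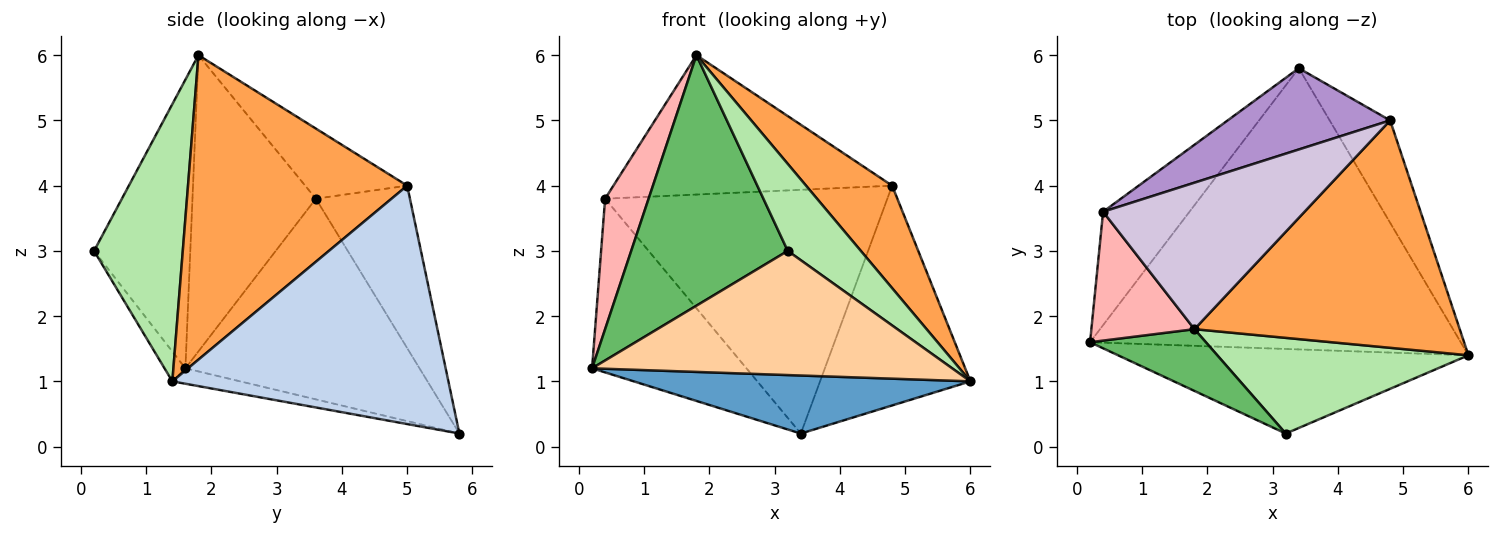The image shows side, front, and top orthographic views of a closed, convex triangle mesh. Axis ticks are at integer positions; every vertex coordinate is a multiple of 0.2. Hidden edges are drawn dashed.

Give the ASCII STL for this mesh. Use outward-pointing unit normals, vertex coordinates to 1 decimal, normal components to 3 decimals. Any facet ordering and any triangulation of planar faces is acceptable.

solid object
 facet normal -0.041 -0.202 -0.979
  outer loop
   vertex 3.4 5.8 0.2
   vertex 6.0 1.4 1.0
   vertex 0.2 1.6 1.2
  endloop
 endfacet
 facet normal 0.857 0.467 -0.217
  outer loop
   vertex 4.8 5.0 4.0
   vertex 6.0 1.4 1.0
   vertex 3.4 5.8 0.2
  endloop
 endfacet
 facet normal 0.723 -0.284 0.630
  outer loop
   vertex 4.8 5.0 4.0
   vertex 1.8 1.8 6.0
   vertex 6.0 1.4 1.0
  endloop
 endfacet
 facet normal -0.048 -0.826 -0.562
  outer loop
   vertex 3.2 0.2 3.0
   vertex 0.2 1.6 1.2
   vertex 6.0 1.4 1.0
  endloop
 endfacet
 facet normal -0.512 -0.834 0.206
  outer loop
   vertex 3.2 0.2 3.0
   vertex 1.8 1.8 6.0
   vertex 0.2 1.6 1.2
  endloop
 endfacet
 facet normal 0.633 -0.521 0.573
  outer loop
   vertex 3.2 0.2 3.0
   vertex 6.0 1.4 1.0
   vertex 1.8 1.8 6.0
  endloop
 endfacet
 facet normal -0.786 0.518 -0.338
  outer loop
   vertex 0.4 3.6 3.8
   vertex 3.4 5.8 0.2
   vertex 0.2 1.6 1.2
  endloop
 endfacet
 facet normal -0.896 -0.316 0.312
  outer loop
   vertex 0.4 3.6 3.8
   vertex 0.2 1.6 1.2
   vertex 1.8 1.8 6.0
  endloop
 endfacet
 facet normal -0.302 0.905 0.302
  outer loop
   vertex 0.4 3.6 3.8
   vertex 4.8 5.0 4.0
   vertex 3.4 5.8 0.2
  endloop
 endfacet
 facet normal -0.245 0.668 0.702
  outer loop
   vertex 0.4 3.6 3.8
   vertex 1.8 1.8 6.0
   vertex 4.8 5.0 4.0
  endloop
 endfacet
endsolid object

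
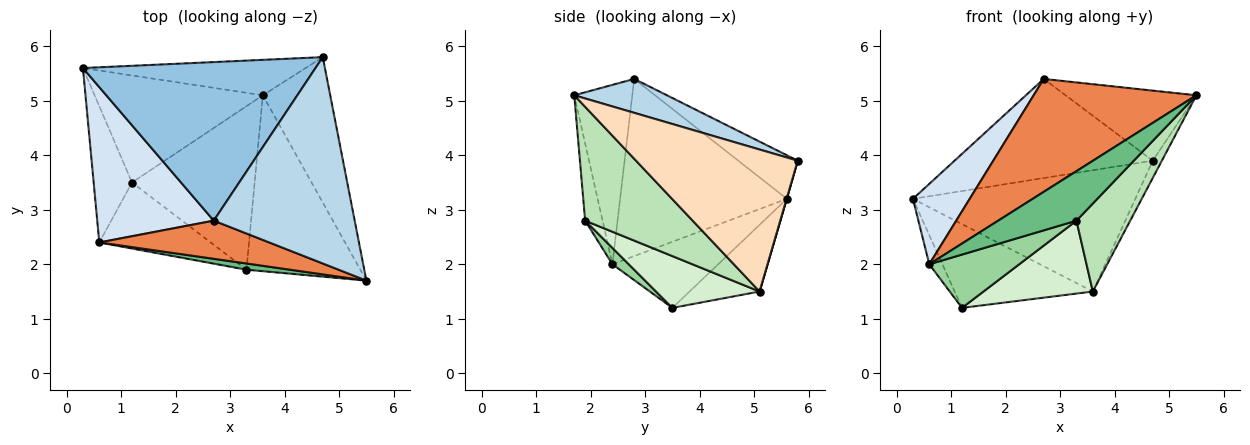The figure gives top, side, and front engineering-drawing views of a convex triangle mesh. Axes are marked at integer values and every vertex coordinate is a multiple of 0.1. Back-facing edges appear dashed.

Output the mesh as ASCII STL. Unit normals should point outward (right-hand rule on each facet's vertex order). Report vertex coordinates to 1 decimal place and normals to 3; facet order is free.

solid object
 facet normal -0.860 0.106 -0.499
  outer loop
   vertex 0.6 2.4 2.0
   vertex 0.3 5.6 3.2
   vertex 1.2 3.5 1.2
  endloop
 endfacet
 facet normal -0.157 0.523 0.837
  outer loop
   vertex 2.7 2.8 5.4
   vertex 4.7 5.8 3.9
   vertex 0.3 5.6 3.2
  endloop
 endfacet
 facet normal 0.222 0.314 0.923
  outer loop
   vertex 2.7 2.8 5.4
   vertex 5.5 1.7 5.1
   vertex 4.7 5.8 3.9
  endloop
 endfacet
 facet normal -0.804 -0.274 0.529
  outer loop
   vertex 2.7 2.8 5.4
   vertex 0.3 5.6 3.2
   vertex 0.6 2.4 2.0
  endloop
 endfacet
 facet normal -0.320 -0.898 0.303
  outer loop
   vertex 2.7 2.8 5.4
   vertex 0.6 2.4 2.0
   vertex 5.5 1.7 5.1
  endloop
 endfacet
 facet normal 0.001 0.960 -0.280
  outer loop
   vertex 3.6 5.1 1.5
   vertex 0.3 5.6 3.2
   vertex 4.7 5.8 3.9
  endloop
 endfacet
 facet normal -0.298 0.588 -0.752
  outer loop
   vertex 3.6 5.1 1.5
   vertex 1.2 3.5 1.2
   vertex 0.3 5.6 3.2
  endloop
 endfacet
 facet normal 0.902 0.051 -0.428
  outer loop
   vertex 3.6 5.1 1.5
   vertex 4.7 5.8 3.9
   vertex 5.5 1.7 5.1
  endloop
 endfacet
 facet normal -0.216 -0.969 0.122
  outer loop
   vertex 3.3 1.9 2.8
   vertex 5.5 1.7 5.1
   vertex 0.6 2.4 2.0
  endloop
 endfacet
 facet normal 0.113 -0.624 -0.773
  outer loop
   vertex 3.3 1.9 2.8
   vertex 0.6 2.4 2.0
   vertex 1.2 3.5 1.2
  endloop
 endfacet
 facet normal 0.667 -0.333 -0.667
  outer loop
   vertex 3.3 1.9 2.8
   vertex 3.6 5.1 1.5
   vertex 5.5 1.7 5.1
  endloop
 endfacet
 facet normal 0.360 -0.380 -0.852
  outer loop
   vertex 3.3 1.9 2.8
   vertex 1.2 3.5 1.2
   vertex 3.6 5.1 1.5
  endloop
 endfacet
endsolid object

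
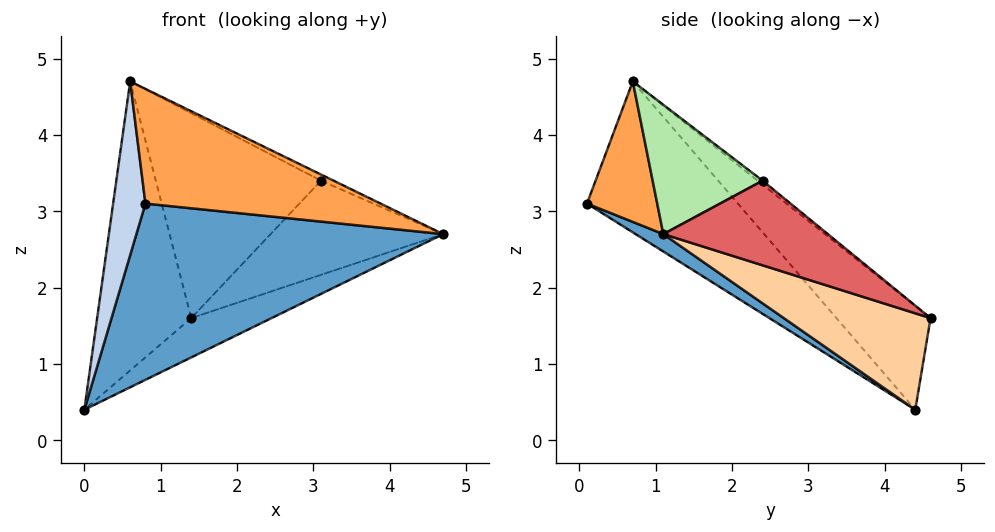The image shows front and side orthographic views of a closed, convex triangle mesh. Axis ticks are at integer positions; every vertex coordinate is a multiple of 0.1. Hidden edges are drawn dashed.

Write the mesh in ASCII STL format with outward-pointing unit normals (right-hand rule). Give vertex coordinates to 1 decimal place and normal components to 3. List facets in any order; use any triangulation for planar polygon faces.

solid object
 facet normal 0.047 -0.525 -0.850
  outer loop
   vertex 0.8 0.1 3.1
   vertex 0.0 4.4 0.4
   vertex 4.7 1.1 2.7
  endloop
 endfacet
 facet normal -0.977 -0.209 -0.044
  outer loop
   vertex 0.6 0.7 4.7
   vertex 0.0 4.4 0.4
   vertex 0.8 0.1 3.1
  endloop
 endfacet
 facet normal 0.266 -0.891 0.367
  outer loop
   vertex 0.6 0.7 4.7
   vertex 0.8 0.1 3.1
   vertex 4.7 1.1 2.7
  endloop
 endfacet
 facet normal 0.589 0.323 -0.741
  outer loop
   vertex 1.4 4.6 1.6
   vertex 4.7 1.1 2.7
   vertex 0.0 4.4 0.4
  endloop
 endfacet
 facet normal -0.577 0.577 0.577
  outer loop
   vertex 1.4 4.6 1.6
   vertex 0.0 4.4 0.4
   vertex 0.6 0.7 4.7
  endloop
 endfacet
 facet normal 0.434 0.050 0.900
  outer loop
   vertex 3.1 2.4 3.4
   vertex 0.6 0.7 4.7
   vertex 4.7 1.1 2.7
  endloop
 endfacet
 facet normal 0.672 0.705 0.227
  outer loop
   vertex 3.1 2.4 3.4
   vertex 4.7 1.1 2.7
   vertex 1.4 4.6 1.6
  endloop
 endfacet
 facet normal -0.019 0.624 0.781
  outer loop
   vertex 3.1 2.4 3.4
   vertex 1.4 4.6 1.6
   vertex 0.6 0.7 4.7
  endloop
 endfacet
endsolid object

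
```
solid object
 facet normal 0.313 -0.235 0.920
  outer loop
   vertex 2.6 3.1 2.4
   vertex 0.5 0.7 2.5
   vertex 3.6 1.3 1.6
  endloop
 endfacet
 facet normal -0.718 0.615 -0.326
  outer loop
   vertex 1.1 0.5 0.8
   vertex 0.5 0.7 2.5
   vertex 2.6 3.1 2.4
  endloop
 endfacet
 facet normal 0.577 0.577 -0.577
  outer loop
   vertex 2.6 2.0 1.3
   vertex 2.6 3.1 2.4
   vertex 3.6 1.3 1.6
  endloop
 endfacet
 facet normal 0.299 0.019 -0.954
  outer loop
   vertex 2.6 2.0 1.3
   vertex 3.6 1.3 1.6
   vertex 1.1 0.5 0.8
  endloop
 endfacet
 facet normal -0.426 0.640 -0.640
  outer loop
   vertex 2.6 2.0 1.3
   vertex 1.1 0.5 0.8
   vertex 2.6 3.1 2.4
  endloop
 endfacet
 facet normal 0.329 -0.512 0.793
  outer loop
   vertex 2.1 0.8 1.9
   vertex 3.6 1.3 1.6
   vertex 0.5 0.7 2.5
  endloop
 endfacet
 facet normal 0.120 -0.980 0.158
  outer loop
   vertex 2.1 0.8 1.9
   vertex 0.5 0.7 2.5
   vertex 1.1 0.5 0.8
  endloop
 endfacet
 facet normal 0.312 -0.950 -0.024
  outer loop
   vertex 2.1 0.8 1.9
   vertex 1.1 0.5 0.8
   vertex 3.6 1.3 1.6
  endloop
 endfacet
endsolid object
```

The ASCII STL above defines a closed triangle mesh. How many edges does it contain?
12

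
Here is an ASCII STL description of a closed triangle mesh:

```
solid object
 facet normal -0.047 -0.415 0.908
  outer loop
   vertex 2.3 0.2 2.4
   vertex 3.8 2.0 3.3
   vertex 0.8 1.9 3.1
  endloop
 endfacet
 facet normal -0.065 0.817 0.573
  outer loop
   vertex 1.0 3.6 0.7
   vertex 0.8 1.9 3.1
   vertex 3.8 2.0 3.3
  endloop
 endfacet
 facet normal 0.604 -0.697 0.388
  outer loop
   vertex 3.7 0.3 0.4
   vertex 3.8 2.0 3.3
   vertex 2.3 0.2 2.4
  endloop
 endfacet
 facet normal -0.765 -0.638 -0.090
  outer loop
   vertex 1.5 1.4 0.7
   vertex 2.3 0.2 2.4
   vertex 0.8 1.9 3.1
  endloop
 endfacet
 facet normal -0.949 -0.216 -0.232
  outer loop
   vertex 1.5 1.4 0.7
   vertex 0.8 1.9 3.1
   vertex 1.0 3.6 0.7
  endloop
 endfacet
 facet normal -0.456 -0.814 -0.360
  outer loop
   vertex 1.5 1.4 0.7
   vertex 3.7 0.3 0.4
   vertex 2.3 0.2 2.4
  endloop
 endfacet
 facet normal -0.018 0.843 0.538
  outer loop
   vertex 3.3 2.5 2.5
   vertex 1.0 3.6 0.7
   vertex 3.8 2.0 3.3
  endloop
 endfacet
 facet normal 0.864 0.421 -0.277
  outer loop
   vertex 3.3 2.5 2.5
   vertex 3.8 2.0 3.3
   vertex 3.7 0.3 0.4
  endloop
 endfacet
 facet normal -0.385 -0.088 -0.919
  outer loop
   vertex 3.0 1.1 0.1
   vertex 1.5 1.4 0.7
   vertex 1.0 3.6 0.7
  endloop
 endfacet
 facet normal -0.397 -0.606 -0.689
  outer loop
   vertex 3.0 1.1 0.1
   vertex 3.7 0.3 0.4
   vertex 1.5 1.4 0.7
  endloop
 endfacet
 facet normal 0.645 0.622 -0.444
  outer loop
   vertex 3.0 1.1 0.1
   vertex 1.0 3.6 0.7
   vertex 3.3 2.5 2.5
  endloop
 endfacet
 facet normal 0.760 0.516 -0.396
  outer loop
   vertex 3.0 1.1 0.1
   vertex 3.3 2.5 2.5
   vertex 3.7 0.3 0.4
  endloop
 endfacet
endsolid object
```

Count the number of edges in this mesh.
18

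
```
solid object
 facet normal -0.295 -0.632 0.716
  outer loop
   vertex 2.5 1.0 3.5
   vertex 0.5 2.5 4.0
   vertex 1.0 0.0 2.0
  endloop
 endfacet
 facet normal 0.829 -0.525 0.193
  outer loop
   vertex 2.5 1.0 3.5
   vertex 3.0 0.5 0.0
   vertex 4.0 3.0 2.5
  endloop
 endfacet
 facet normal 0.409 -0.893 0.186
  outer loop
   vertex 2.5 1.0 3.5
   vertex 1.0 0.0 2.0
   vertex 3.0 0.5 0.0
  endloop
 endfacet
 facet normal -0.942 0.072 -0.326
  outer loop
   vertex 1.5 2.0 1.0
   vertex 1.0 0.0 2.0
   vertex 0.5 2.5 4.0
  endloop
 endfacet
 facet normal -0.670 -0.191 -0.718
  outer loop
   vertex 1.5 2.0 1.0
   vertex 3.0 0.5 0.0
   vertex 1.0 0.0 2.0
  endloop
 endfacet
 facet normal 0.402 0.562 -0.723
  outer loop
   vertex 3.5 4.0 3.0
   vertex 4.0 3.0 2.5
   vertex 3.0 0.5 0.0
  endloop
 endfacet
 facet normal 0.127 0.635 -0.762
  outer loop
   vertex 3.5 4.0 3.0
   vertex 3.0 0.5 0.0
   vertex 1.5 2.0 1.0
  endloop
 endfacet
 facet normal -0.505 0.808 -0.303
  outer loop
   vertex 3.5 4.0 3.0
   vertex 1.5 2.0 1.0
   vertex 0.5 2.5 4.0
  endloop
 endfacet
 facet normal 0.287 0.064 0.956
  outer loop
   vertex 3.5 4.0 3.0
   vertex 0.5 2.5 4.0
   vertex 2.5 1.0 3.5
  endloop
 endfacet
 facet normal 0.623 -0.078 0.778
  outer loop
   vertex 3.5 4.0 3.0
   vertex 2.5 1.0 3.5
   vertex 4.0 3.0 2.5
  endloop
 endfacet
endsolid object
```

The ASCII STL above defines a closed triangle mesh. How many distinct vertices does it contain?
7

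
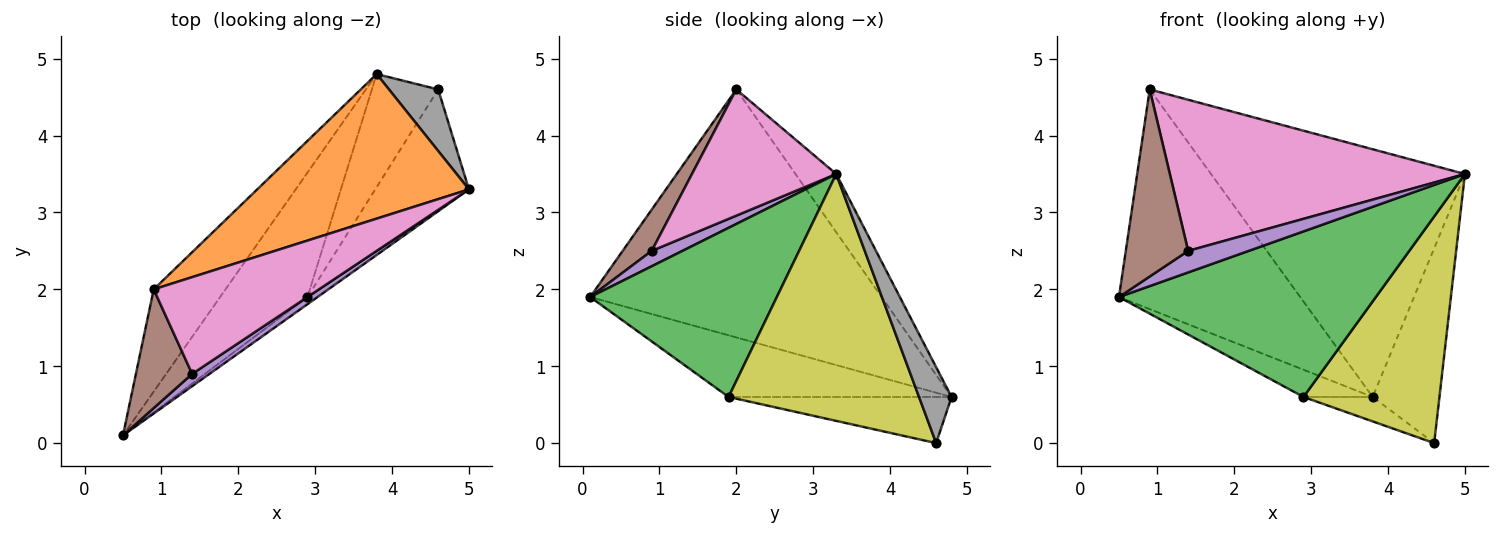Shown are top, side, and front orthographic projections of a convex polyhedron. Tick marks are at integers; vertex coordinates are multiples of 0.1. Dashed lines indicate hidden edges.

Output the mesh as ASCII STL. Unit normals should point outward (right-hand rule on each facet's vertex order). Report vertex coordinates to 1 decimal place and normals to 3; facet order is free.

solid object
 facet normal -0.825 0.513 -0.239
  outer loop
   vertex 0.9 2.0 4.6
   vertex 3.8 4.8 0.6
   vertex 0.5 0.1 1.9
  endloop
 endfacet
 facet normal -0.137 0.855 0.499
  outer loop
   vertex 0.9 2.0 4.6
   vertex 5.0 3.3 3.5
   vertex 3.8 4.8 0.6
  endloop
 endfacet
 facet normal 0.587 -0.809 -0.035
  outer loop
   vertex 2.9 1.9 0.6
   vertex 5.0 3.3 3.5
   vertex 0.5 0.1 1.9
  endloop
 endfacet
 facet normal -0.568 0.176 -0.804
  outer loop
   vertex 2.9 1.9 0.6
   vertex 0.5 0.1 1.9
   vertex 3.8 4.8 0.6
  endloop
 endfacet
 facet normal 0.404 -0.794 0.454
  outer loop
   vertex 1.4 0.9 2.5
   vertex 0.5 0.1 1.9
   vertex 5.0 3.3 3.5
  endloop
 endfacet
 facet normal 0.366 -0.786 0.499
  outer loop
   vertex 1.4 0.9 2.5
   vertex 0.9 2.0 4.6
   vertex 0.5 0.1 1.9
  endloop
 endfacet
 facet normal 0.381 -0.779 0.499
  outer loop
   vertex 1.4 0.9 2.5
   vertex 5.0 3.3 3.5
   vertex 0.9 2.0 4.6
  endloop
 endfacet
 facet normal 0.421 0.865 0.273
  outer loop
   vertex 4.6 4.6 0.0
   vertex 3.8 4.8 0.6
   vertex 5.0 3.3 3.5
  endloop
 endfacet
 facet normal 0.778 -0.555 -0.295
  outer loop
   vertex 4.6 4.6 0.0
   vertex 5.0 3.3 3.5
   vertex 2.9 1.9 0.6
  endloop
 endfacet
 facet normal -0.562 0.175 -0.808
  outer loop
   vertex 4.6 4.6 0.0
   vertex 2.9 1.9 0.6
   vertex 3.8 4.8 0.6
  endloop
 endfacet
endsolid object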